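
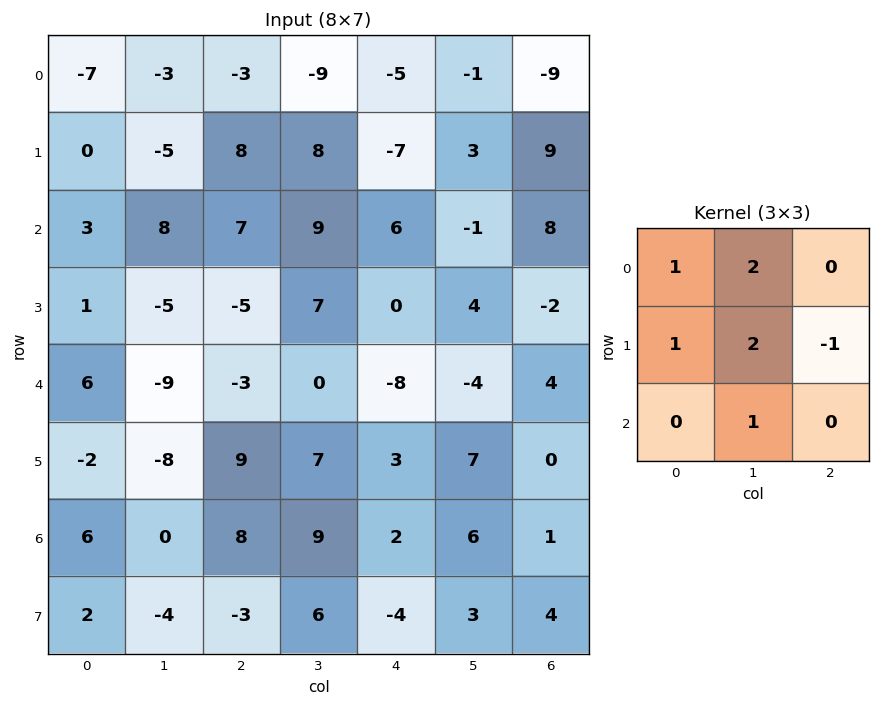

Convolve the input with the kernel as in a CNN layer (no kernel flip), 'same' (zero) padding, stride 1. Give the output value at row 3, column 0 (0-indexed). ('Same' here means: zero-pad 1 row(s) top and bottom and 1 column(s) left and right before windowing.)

19

The receptive field on the zero-padded input at this output position is [0 3 8 / 0 1 -5 / 0 6 -9]. Elementwise product with the kernel and sum: 0·1 + 3·2 + 0·1 + 1·2 + -5·-1 + 6·1.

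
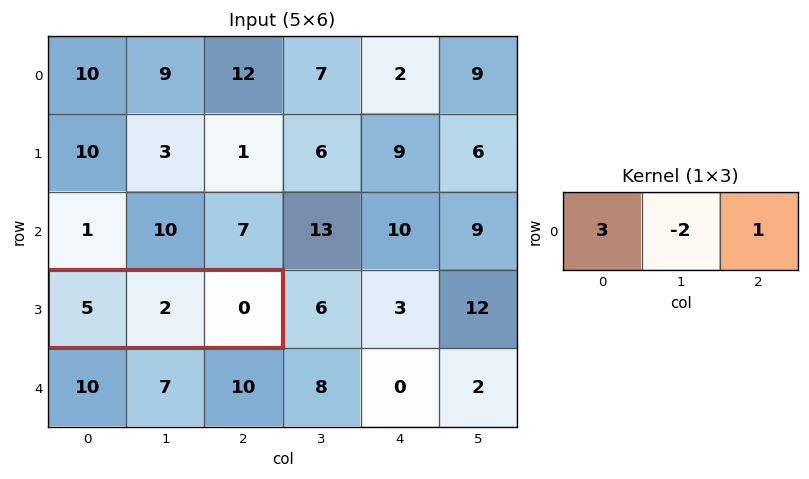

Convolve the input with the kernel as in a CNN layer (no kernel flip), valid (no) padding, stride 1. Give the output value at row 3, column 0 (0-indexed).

11

The receptive field on the input at this output position is [5 2 0]. Elementwise product with the kernel and sum: 5·3 + 2·-2 + 0·1.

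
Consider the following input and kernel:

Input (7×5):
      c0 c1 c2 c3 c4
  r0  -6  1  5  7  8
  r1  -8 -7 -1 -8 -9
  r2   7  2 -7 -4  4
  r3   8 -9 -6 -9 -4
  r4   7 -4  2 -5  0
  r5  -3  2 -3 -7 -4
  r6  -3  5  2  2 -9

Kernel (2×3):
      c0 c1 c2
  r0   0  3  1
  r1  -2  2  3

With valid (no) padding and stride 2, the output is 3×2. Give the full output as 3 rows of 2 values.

Output[0,0]: The receptive field on the input at this output position is [-6 1 5 / -8 -7 -1]. Elementwise product with the kernel and sum: 1·3 + 5·1 + -8·-2 + -7·2 + -1·3.

7 -12
-53 -26
-9 -35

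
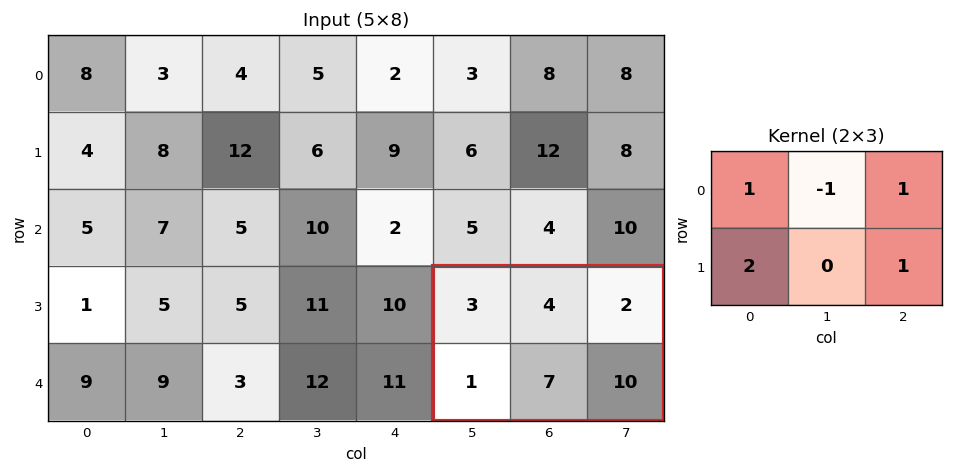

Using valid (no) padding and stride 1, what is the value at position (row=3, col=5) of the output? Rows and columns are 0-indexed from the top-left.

The receptive field on the input at this output position is [3 4 2 / 1 7 10]. Elementwise product with the kernel and sum: 3·1 + 4·-1 + 2·1 + 1·2 + 10·1.

13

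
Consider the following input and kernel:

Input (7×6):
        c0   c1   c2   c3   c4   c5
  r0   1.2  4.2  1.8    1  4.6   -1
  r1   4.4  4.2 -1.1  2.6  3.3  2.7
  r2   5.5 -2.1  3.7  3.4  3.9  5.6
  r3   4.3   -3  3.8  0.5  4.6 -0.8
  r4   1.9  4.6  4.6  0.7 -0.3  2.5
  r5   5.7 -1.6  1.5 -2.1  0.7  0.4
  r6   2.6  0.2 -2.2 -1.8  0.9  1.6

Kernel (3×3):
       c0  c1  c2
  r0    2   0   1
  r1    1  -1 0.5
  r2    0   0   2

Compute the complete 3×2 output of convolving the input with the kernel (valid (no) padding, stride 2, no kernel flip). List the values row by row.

Output[0,0]: The receptive field on the input at this output position is [1.2 4.2 1.8 / 4.4 4.2 -1.1 / 5.5 -2.1 3.7]. Elementwise product with the kernel and sum: 1.2·2 + 1.8·1 + 4.4·1 + 4.2·-1 + -1.1·0.5 + 3.7·2.
Output[0,1]: The receptive field on the input at this output position is [1.8 1 4.6 / -1.1 2.6 3.3 / 3.7 3.4 3.9]. Elementwise product with the kernel and sum: 1.8·2 + 4.6·1 + -1.1·1 + 2.6·-1 + 3.3·0.5 + 3.9·2.

11.25 13.95
33.1 16.3
12.05 14.65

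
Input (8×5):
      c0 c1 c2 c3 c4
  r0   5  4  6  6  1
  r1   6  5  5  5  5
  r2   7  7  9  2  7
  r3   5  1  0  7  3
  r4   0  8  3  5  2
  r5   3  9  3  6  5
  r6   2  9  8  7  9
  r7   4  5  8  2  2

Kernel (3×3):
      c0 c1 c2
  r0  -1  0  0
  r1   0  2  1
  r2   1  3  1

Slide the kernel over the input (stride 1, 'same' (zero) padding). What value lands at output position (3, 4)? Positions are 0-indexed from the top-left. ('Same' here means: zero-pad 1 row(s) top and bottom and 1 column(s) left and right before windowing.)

15

The receptive field on the zero-padded input at this output position is [2 7 0 / 7 3 0 / 5 2 0]. Elementwise product with the kernel and sum: 2·-1 + 3·2 + 0·1 + 5·1 + 2·3 + 0·1.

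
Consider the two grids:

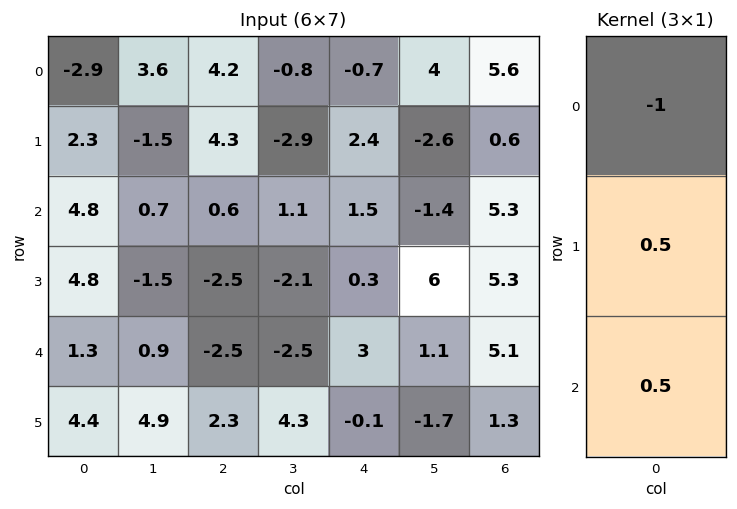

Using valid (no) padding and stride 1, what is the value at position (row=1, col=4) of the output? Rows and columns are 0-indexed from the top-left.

The receptive field on the input at this output position is [2.4 / 1.5 / 0.3]. Elementwise product with the kernel and sum: 2.4·-1 + 1.5·0.5 + 0.3·0.5.

-1.5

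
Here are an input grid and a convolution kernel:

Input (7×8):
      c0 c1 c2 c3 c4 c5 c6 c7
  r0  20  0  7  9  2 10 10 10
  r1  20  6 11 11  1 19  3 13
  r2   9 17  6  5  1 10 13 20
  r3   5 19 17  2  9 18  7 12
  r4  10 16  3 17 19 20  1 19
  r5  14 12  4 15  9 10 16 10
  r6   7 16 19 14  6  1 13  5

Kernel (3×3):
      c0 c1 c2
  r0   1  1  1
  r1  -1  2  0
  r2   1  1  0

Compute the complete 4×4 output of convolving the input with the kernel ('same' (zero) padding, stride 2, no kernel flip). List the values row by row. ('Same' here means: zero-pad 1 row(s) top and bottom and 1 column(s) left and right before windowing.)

Output[0,0]: The receptive field on the zero-padded input at this output position is [0 0 0 / 0 20 0 / 0 20 6]. Elementwise product with the kernel and sum: 0·1 + 0·1 + 0·1 + 0·-1 + 20·2 + 0·1 + 20·1.
Output[0,1]: The receptive field on the zero-padded input at this output position is [0 0 0 / 0 7 9 / 6 11 11]. Elementwise product with the kernel and sum: 0·1 + 0·1 + 0·1 + 0·-1 + 7·2 + 6·1 + 11·1.

60 31 7 32
49 59 39 76
58 44 74 45
40 53 32 61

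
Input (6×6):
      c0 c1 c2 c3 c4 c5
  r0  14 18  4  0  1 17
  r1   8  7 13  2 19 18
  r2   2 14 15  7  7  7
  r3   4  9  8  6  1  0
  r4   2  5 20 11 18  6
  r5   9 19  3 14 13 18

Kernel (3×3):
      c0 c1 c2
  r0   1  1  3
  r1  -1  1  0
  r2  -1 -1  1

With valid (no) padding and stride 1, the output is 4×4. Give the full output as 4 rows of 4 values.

Output[0,0]: The receptive field on the input at this output position is [14 18 4 / 8 7 13 / 2 14 15]. Elementwise product with the kernel and sum: 14·1 + 18·1 + 4·3 + 8·-1 + 7·1 + 2·-1 + 14·-1 + 15·1.
Output[0,1]: The receptive field on the input at this output position is [18 4 0 / 7 13 2 / 14 15 7]. Elementwise product with the kernel and sum: 18·1 + 4·1 + 0·3 + 7·-1 + 13·1 + 14·-1 + 15·-1 + 7·1.

42 6 -19 62
61 16 51 68
79 35 28 7
15 42 4 5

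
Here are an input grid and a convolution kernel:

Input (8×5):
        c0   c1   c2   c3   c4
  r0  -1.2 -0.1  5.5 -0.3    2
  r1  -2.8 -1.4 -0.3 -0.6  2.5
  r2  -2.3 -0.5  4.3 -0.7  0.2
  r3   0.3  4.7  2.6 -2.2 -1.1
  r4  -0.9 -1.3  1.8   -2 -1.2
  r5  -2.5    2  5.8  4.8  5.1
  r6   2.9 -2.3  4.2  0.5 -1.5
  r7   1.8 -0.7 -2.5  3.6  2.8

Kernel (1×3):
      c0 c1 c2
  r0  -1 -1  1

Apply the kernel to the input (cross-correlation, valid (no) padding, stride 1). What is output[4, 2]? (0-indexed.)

-1

The receptive field on the input at this output position is [1.8 -2 -1.2]. Elementwise product with the kernel and sum: 1.8·-1 + -2·-1 + -1.2·1.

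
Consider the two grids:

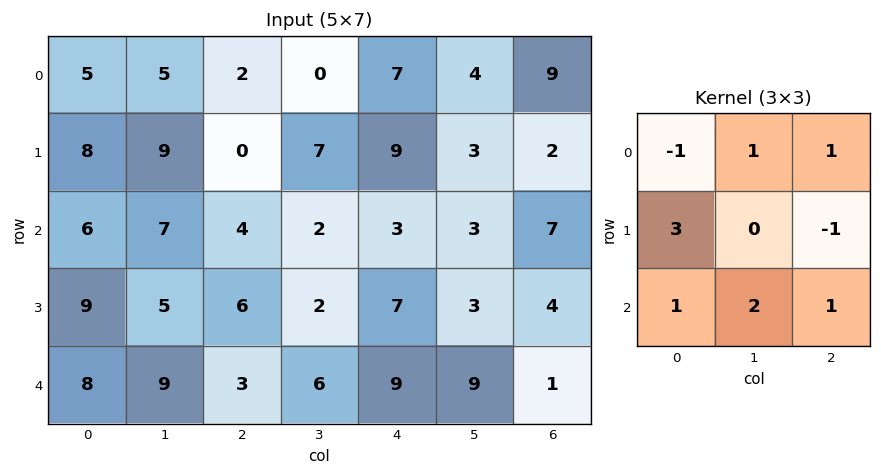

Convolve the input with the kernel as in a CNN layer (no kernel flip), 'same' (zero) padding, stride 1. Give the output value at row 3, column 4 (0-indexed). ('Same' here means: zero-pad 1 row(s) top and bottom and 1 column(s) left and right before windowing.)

40

The receptive field on the zero-padded input at this output position is [2 3 3 / 2 7 3 / 6 9 9]. Elementwise product with the kernel and sum: 2·-1 + 3·1 + 3·1 + 2·3 + 3·-1 + 6·1 + 9·2 + 9·1.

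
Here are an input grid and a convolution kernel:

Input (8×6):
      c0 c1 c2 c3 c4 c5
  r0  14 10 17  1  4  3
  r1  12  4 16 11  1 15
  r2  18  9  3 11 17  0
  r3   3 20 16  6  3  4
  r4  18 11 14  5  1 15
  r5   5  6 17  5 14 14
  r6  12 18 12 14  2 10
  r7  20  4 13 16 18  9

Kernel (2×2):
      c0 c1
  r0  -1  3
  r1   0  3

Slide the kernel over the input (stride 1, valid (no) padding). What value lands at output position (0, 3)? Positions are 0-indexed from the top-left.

The receptive field on the input at this output position is [1 4 / 11 1]. Elementwise product with the kernel and sum: 1·-1 + 4·3 + 1·3.

14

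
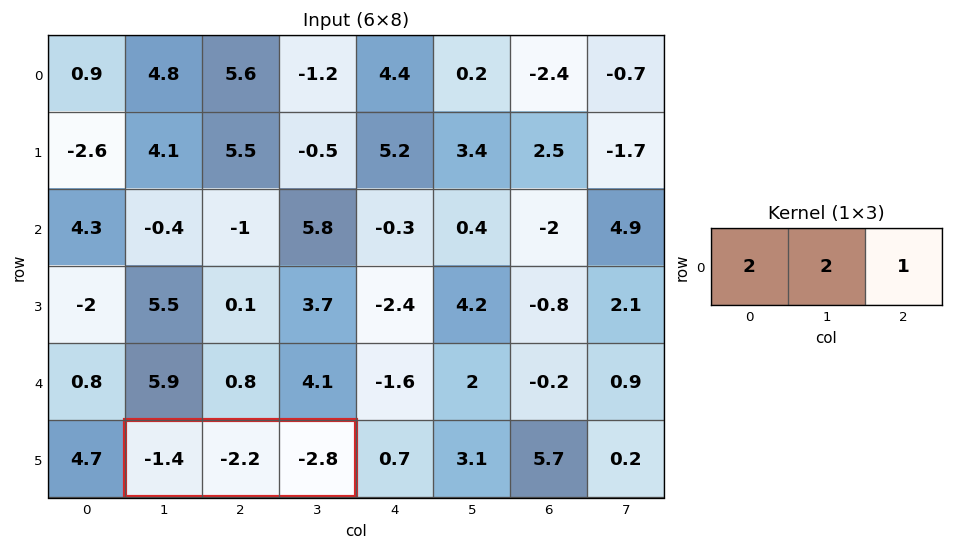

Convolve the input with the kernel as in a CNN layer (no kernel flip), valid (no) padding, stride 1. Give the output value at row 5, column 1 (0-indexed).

-10

The receptive field on the input at this output position is [-1.4 -2.2 -2.8]. Elementwise product with the kernel and sum: -1.4·2 + -2.2·2 + -2.8·1.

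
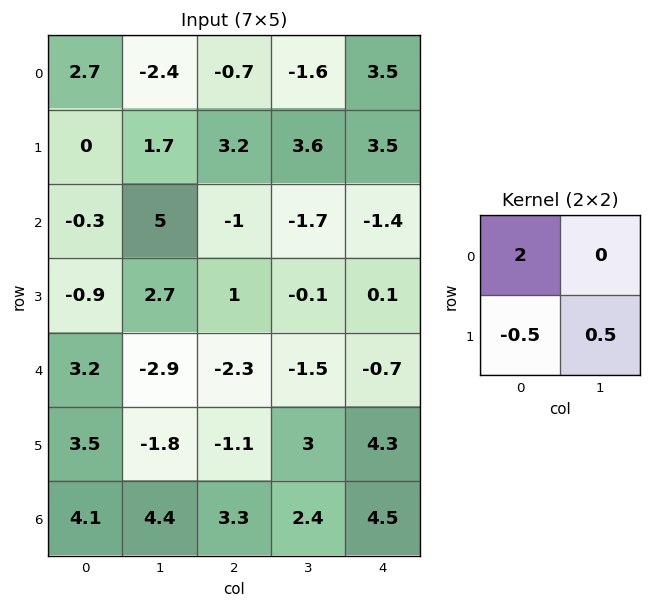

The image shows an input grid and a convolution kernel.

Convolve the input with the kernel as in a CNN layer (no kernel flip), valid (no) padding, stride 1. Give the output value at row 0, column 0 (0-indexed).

The receptive field on the input at this output position is [2.7 -2.4 / 0 1.7]. Elementwise product with the kernel and sum: 2.7·2 + 0·-0.5 + 1.7·0.5.

6.25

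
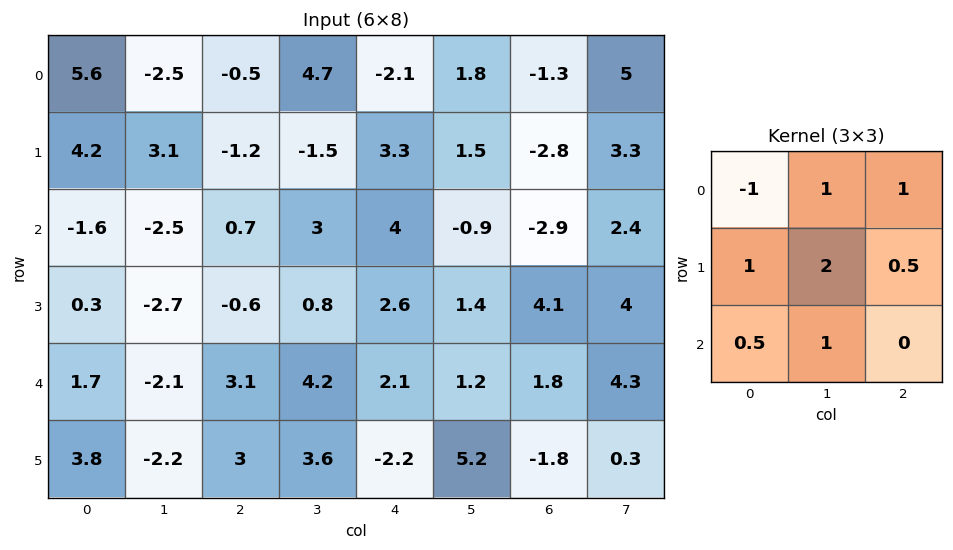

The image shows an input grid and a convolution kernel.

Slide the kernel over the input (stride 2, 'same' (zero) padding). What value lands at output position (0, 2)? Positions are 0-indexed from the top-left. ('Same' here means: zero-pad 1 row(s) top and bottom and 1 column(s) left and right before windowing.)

The receptive field on the zero-padded input at this output position is [0 0 0 / 4.7 -2.1 1.8 / -1.5 3.3 1.5]. Elementwise product with the kernel and sum: 0·-1 + 0·1 + 0·1 + 4.7·1 + -2.1·2 + 1.8·0.5 + -1.5·0.5 + 3.3·1.

3.95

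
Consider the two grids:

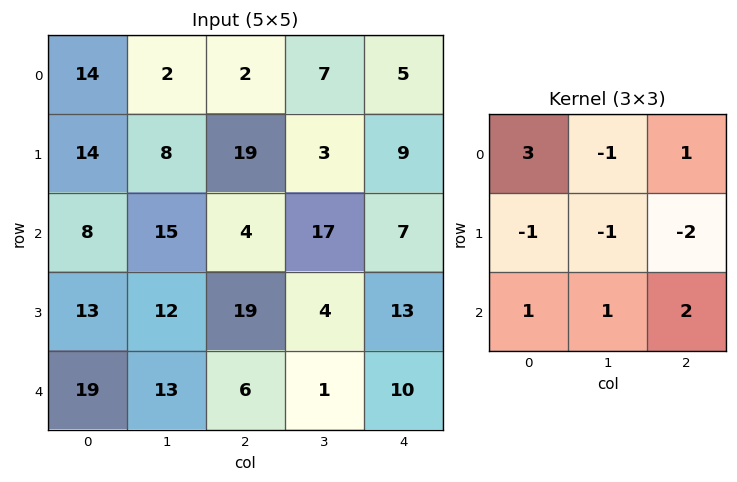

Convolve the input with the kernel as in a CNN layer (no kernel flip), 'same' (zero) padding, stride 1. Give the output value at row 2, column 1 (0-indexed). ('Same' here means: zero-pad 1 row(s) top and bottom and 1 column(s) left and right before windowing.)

The receptive field on the zero-padded input at this output position is [14 8 19 / 8 15 4 / 13 12 19]. Elementwise product with the kernel and sum: 14·3 + 8·-1 + 19·1 + 8·-1 + 15·-1 + 4·-2 + 13·1 + 12·1 + 19·2.

85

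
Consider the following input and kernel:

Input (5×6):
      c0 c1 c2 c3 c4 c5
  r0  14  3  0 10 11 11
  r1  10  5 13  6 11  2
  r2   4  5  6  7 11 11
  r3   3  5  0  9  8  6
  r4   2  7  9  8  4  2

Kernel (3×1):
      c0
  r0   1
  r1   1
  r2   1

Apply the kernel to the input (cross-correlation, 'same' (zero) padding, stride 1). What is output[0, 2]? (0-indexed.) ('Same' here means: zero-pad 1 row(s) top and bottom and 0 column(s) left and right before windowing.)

The receptive field on the zero-padded input at this output position is [0 / 0 / 13]. Elementwise product with the kernel and sum: 0·1 + 0·1 + 13·1.

13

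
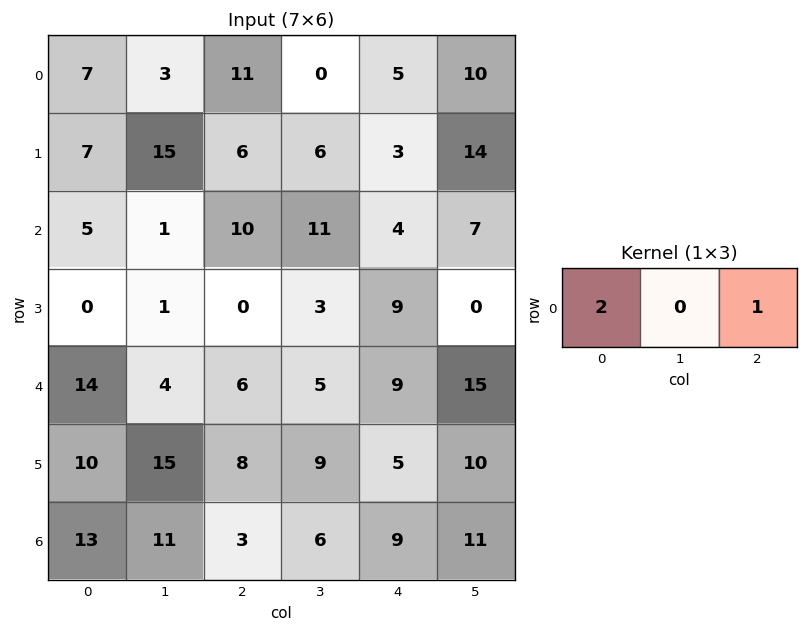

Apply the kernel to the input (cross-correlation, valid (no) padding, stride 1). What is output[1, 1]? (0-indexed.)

The receptive field on the input at this output position is [15 6 6]. Elementwise product with the kernel and sum: 15·2 + 6·1.

36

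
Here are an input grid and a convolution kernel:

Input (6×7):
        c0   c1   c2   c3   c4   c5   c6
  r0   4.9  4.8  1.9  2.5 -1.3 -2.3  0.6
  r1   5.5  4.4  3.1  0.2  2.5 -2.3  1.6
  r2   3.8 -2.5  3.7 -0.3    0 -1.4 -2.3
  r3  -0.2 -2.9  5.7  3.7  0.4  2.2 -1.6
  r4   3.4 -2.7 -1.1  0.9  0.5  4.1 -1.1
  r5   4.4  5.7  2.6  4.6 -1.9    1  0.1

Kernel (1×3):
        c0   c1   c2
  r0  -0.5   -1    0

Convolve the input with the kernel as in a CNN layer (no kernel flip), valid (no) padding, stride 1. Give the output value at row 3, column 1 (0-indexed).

The receptive field on the input at this output position is [-2.9 5.7 3.7]. Elementwise product with the kernel and sum: -2.9·-0.5 + 5.7·-1.

-4.25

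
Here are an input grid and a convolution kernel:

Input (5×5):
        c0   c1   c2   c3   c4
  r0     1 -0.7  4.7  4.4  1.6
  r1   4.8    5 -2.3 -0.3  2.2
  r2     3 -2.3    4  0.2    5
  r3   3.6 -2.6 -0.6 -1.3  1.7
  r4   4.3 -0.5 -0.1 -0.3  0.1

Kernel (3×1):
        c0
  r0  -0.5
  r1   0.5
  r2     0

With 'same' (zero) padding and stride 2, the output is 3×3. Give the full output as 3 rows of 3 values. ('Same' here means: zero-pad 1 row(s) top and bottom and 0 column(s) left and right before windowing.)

0.5 2.35 0.8
-0.9 3.15 1.4
0.35 0.25 -0.8

Output[0,0]: The receptive field on the zero-padded input at this output position is [0 / 1 / 4.8]. Elementwise product with the kernel and sum: 0·-0.5 + 1·0.5.
Output[0,1]: The receptive field on the zero-padded input at this output position is [0 / 4.7 / -2.3]. Elementwise product with the kernel and sum: 0·-0.5 + 4.7·0.5.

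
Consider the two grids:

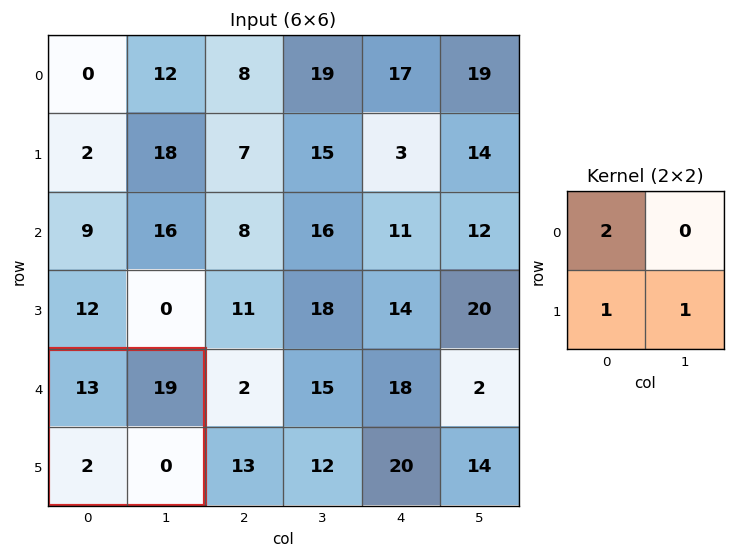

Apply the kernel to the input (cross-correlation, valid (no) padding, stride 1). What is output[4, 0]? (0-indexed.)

The receptive field on the input at this output position is [13 19 / 2 0]. Elementwise product with the kernel and sum: 13·2 + 2·1 + 0·1.

28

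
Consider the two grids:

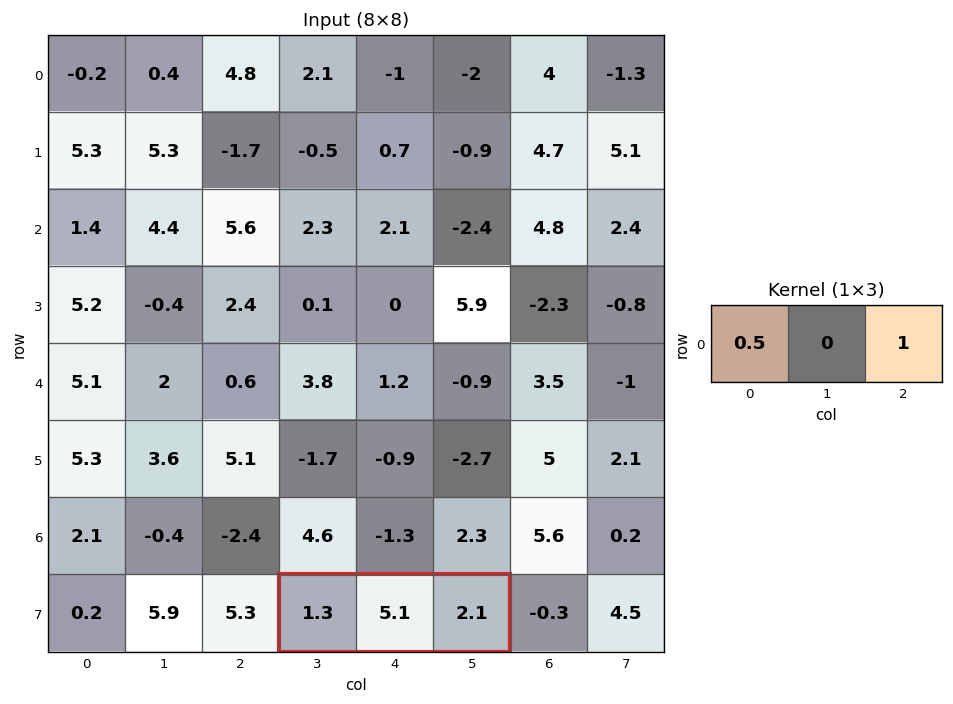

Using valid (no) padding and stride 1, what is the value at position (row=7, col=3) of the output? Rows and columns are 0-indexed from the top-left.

2.75

The receptive field on the input at this output position is [1.3 5.1 2.1]. Elementwise product with the kernel and sum: 1.3·0.5 + 2.1·1.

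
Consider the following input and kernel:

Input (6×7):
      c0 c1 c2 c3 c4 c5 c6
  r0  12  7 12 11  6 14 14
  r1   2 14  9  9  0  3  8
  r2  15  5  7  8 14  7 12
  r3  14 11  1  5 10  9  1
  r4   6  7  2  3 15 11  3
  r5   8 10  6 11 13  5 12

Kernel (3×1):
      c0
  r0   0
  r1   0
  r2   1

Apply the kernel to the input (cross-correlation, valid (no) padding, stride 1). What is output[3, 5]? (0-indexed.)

The receptive field on the input at this output position is [9 / 11 / 5]. Elementwise product with the kernel and sum: 5·1.

5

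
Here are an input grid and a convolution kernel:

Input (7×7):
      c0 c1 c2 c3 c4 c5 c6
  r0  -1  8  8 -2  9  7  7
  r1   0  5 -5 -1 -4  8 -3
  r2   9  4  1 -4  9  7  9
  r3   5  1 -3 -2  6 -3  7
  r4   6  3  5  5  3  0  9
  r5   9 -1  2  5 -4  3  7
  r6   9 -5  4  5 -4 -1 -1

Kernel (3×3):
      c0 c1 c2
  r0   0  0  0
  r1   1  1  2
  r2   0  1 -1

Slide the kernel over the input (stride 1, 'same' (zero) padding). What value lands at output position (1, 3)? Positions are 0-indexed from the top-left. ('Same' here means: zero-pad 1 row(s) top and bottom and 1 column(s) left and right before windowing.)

-27

The receptive field on the zero-padded input at this output position is [8 -2 9 / -5 -1 -4 / 1 -4 9]. Elementwise product with the kernel and sum: -5·1 + -1·1 + -4·2 + -4·1 + 9·-1.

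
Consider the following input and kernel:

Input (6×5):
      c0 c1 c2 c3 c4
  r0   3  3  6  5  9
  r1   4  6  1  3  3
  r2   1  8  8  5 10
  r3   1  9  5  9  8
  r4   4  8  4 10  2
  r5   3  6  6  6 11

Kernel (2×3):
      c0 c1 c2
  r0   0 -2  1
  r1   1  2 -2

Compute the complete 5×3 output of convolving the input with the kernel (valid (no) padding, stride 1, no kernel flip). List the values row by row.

Output[0,0]: The receptive field on the input at this output position is [3 3 6 / 4 6 1]. Elementwise product with the kernel and sum: 3·-2 + 6·1 + 4·1 + 6·2 + 1·-2.

14 -5 0
-10 15 -5
1 -10 7
-1 -5 10
-9 8 -22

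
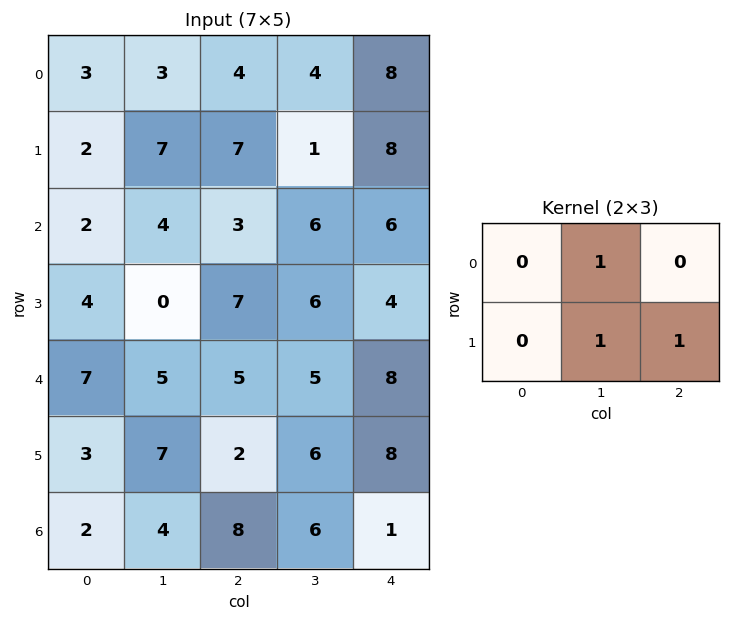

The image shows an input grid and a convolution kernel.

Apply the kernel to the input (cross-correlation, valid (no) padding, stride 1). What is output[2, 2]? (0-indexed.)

16

The receptive field on the input at this output position is [3 6 6 / 7 6 4]. Elementwise product with the kernel and sum: 6·1 + 6·1 + 4·1.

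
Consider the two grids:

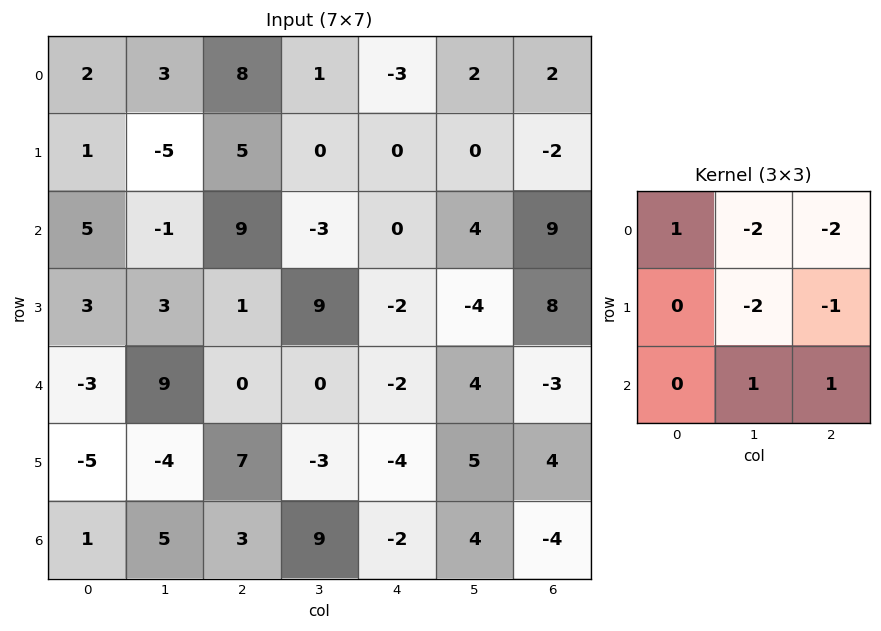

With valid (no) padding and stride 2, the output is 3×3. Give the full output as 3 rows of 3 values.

Output[0,0]: The receptive field on the input at this output position is [2 3 8 / 1 -5 5 / 5 -1 9]. Elementwise product with the kernel and sum: 2·1 + 3·-2 + 8·-2 + -5·-2 + 5·-1 + -1·1 + 9·1.
Output[0,1]: The receptive field on the input at this output position is [8 1 -3 / 5 0 0 / 9 -3 0]. Elementwise product with the kernel and sum: 8·1 + 1·-2 + -3·-2 + 0·-2 + 0·-1 + -3·1 + 0·1.

-7 9 4
-9 -3 -25
-12 21 -18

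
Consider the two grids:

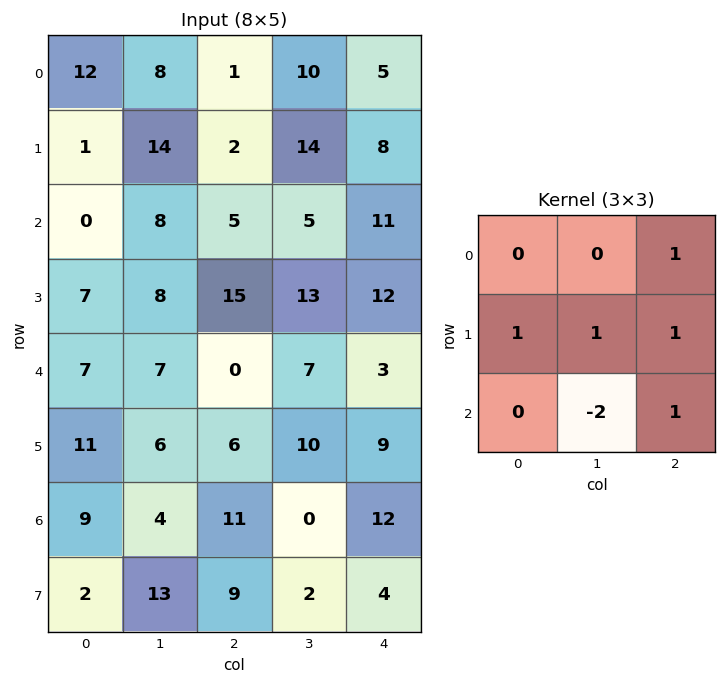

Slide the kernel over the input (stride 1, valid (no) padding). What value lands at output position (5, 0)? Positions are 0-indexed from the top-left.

The receptive field on the input at this output position is [11 6 6 / 9 4 11 / 2 13 9]. Elementwise product with the kernel and sum: 6·1 + 9·1 + 4·1 + 11·1 + 13·-2 + 9·1.

13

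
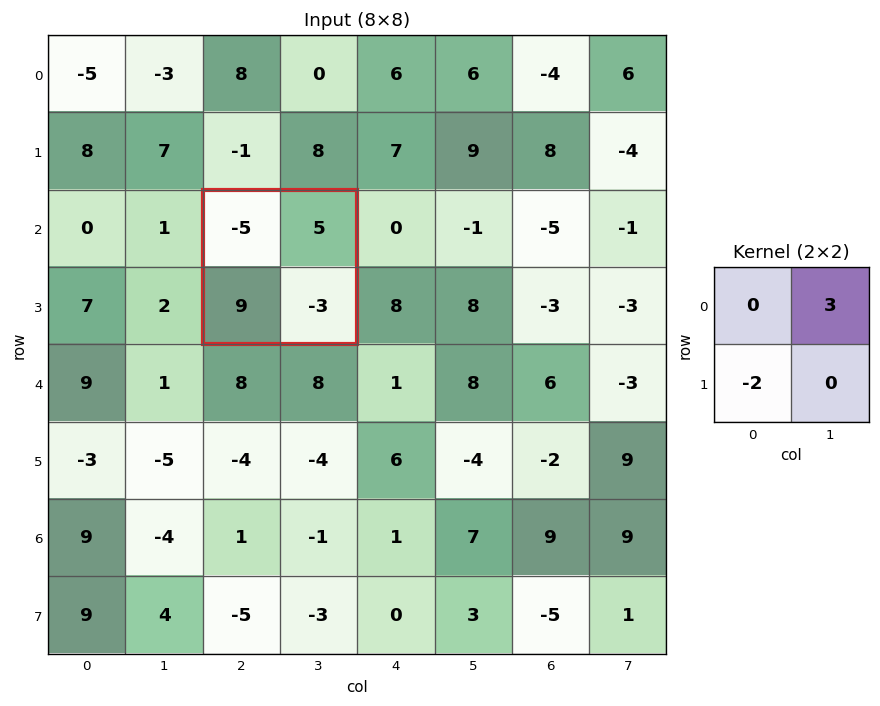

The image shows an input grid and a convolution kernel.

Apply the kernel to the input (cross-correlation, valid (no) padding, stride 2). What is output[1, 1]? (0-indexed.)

-3

The receptive field on the input at this output position is [-5 5 / 9 -3]. Elementwise product with the kernel and sum: 5·3 + 9·-2.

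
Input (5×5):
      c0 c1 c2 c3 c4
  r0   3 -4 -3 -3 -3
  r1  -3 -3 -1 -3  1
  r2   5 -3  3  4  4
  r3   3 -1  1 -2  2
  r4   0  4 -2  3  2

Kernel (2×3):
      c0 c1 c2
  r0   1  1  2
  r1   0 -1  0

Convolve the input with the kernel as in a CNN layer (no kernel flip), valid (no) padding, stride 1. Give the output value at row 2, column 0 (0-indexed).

The receptive field on the input at this output position is [5 -3 3 / 3 -1 1]. Elementwise product with the kernel and sum: 5·1 + -3·1 + 3·2 + -1·-1.

9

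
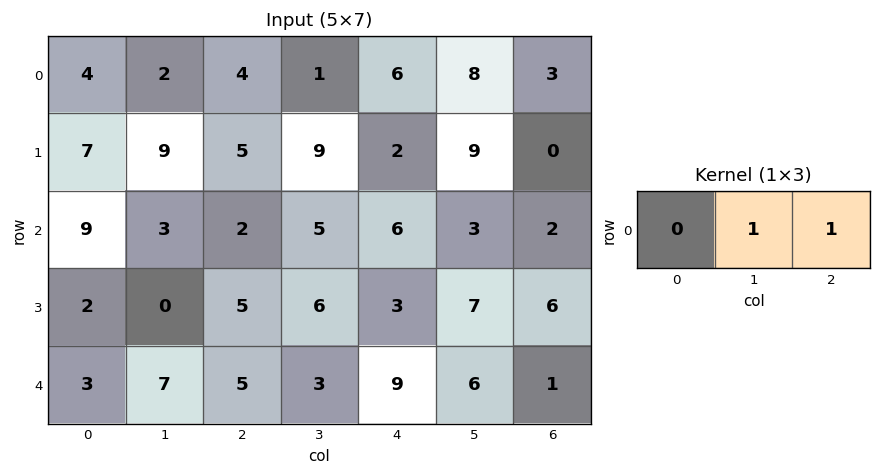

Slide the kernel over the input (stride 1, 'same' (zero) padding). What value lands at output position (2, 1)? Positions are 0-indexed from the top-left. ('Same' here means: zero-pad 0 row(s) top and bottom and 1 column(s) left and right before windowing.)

The receptive field on the zero-padded input at this output position is [9 3 2]. Elementwise product with the kernel and sum: 3·1 + 2·1.

5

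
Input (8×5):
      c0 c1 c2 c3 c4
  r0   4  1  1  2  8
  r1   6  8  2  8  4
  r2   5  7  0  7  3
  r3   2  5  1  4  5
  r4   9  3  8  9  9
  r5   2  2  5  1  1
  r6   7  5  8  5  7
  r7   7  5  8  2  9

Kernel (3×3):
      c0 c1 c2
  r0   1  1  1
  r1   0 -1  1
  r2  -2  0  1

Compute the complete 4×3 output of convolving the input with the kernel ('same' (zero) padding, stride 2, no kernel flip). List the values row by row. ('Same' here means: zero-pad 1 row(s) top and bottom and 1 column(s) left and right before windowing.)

Output[0,0]: The receptive field on the zero-padded input at this output position is [0 0 0 / 0 4 1 / 0 6 8]. Elementwise product with the kernel and sum: 0·1 + 0·1 + 0·1 + 4·-1 + 1·1 + 0·-2 + 8·1.

5 -7 -24
21 19 1
3 8 -2
7 -3 -9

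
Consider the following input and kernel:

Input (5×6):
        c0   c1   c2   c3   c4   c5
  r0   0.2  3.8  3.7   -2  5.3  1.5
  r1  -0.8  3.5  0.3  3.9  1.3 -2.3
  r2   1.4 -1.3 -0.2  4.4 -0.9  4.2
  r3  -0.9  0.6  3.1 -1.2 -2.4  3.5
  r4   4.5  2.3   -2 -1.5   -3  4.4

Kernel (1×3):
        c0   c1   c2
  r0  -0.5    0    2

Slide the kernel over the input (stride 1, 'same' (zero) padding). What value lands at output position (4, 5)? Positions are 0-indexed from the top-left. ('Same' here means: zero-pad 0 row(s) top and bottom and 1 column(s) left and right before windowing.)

1.5

The receptive field on the zero-padded input at this output position is [-3 4.4 0]. Elementwise product with the kernel and sum: -3·-0.5 + 0·2.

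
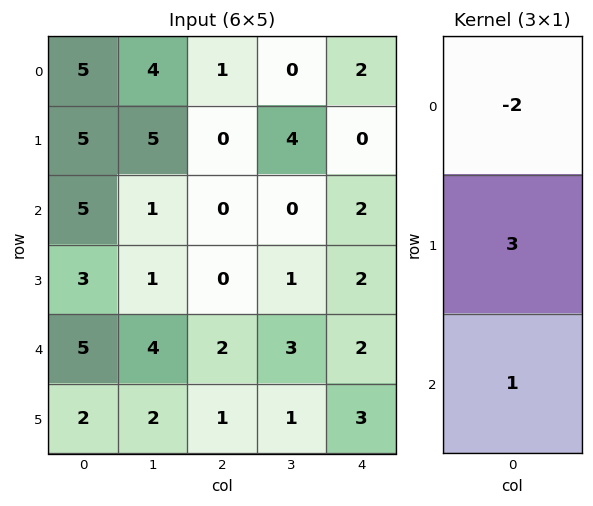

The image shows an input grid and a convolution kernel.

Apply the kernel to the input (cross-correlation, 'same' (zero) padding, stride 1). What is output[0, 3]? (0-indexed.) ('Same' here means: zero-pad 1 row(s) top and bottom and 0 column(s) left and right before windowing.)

4

The receptive field on the zero-padded input at this output position is [0 / 0 / 4]. Elementwise product with the kernel and sum: 0·-2 + 0·3 + 4·1.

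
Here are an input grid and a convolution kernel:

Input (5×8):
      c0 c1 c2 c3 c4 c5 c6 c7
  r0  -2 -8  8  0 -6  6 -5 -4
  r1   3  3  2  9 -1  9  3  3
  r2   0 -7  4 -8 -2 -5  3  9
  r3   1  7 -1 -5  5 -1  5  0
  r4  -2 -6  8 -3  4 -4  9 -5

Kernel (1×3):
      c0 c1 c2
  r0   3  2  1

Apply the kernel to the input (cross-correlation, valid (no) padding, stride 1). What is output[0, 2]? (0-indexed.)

18

The receptive field on the input at this output position is [8 0 -6]. Elementwise product with the kernel and sum: 8·3 + 0·2 + -6·1.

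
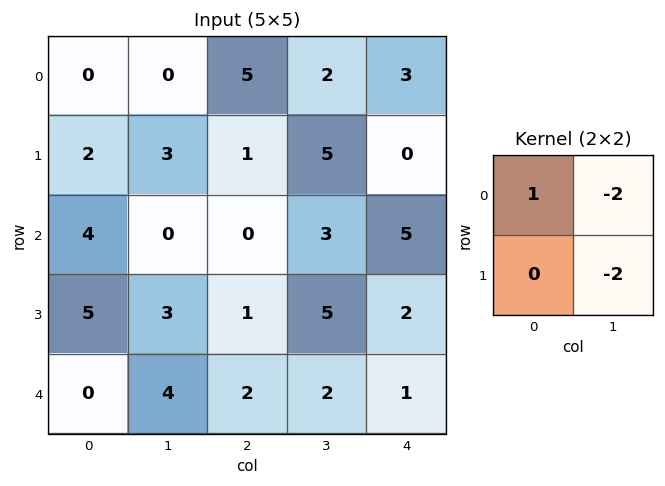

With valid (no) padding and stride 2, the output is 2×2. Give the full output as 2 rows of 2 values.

-6 -9
-2 -16

Output[0,0]: The receptive field on the input at this output position is [0 0 / 2 3]. Elementwise product with the kernel and sum: 0·1 + 0·-2 + 3·-2.
Output[0,1]: The receptive field on the input at this output position is [5 2 / 1 5]. Elementwise product with the kernel and sum: 5·1 + 2·-2 + 5·-2.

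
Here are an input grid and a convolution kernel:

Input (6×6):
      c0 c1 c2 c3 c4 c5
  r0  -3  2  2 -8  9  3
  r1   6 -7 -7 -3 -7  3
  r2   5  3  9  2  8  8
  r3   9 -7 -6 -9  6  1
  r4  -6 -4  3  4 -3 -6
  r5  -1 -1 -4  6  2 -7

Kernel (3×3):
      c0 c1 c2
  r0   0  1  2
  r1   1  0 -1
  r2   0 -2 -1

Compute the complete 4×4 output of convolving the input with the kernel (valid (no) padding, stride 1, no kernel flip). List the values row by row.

4 -38 -2 -15
-5 9 -4 -20
41 5 1 26
-22 -30 -5 21

Output[0,0]: The receptive field on the input at this output position is [-3 2 2 / 6 -7 -7 / 5 3 9]. Elementwise product with the kernel and sum: 2·1 + 2·2 + 6·1 + -7·-1 + 3·-2 + 9·-1.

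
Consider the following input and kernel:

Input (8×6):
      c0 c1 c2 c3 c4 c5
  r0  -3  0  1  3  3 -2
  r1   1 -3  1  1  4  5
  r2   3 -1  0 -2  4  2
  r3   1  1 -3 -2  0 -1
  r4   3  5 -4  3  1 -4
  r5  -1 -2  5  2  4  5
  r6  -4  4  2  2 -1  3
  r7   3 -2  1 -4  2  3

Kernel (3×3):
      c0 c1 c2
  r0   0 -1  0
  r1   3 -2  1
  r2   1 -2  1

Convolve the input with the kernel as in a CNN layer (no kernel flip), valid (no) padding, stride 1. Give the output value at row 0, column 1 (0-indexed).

-14

The receptive field on the input at this output position is [0 1 3 / -3 1 1 / -1 0 -2]. Elementwise product with the kernel and sum: 1·-1 + -3·3 + 1·-2 + 1·1 + -1·1 + 0·-2 + -2·1.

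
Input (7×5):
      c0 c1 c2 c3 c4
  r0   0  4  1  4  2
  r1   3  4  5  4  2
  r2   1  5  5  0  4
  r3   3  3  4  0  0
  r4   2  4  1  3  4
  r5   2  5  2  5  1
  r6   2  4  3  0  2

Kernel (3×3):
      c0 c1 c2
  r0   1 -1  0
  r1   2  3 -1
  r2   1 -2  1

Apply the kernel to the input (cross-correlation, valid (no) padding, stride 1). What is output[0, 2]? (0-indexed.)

26

The receptive field on the input at this output position is [1 4 2 / 5 4 2 / 5 0 4]. Elementwise product with the kernel and sum: 1·1 + 4·-1 + 5·2 + 4·3 + 2·-1 + 5·1 + 0·-2 + 4·1.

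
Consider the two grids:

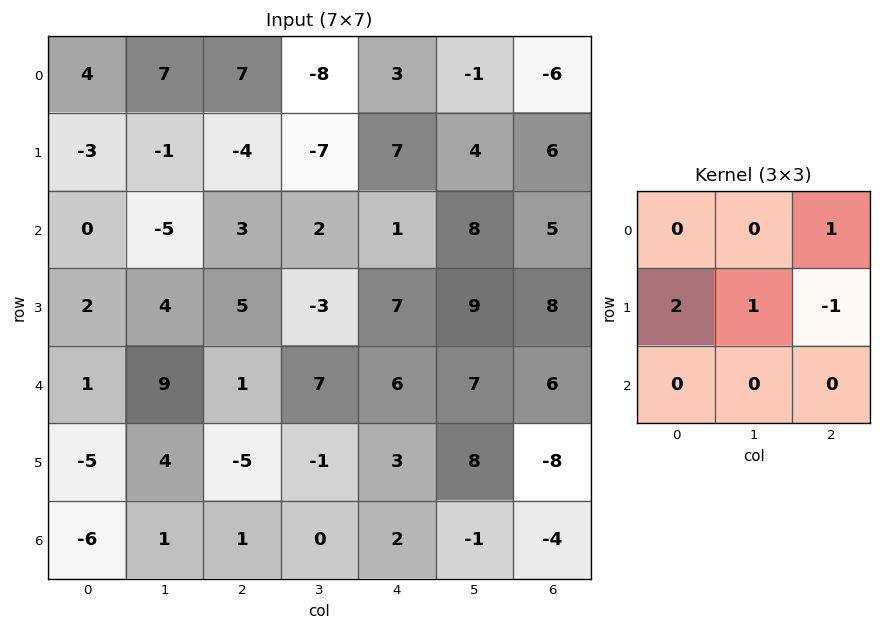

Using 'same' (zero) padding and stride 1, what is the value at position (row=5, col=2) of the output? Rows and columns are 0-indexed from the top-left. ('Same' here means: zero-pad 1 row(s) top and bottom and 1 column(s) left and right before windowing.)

11

The receptive field on the zero-padded input at this output position is [9 1 7 / 4 -5 -1 / 1 1 0]. Elementwise product with the kernel and sum: 7·1 + 4·2 + -5·1 + -1·-1.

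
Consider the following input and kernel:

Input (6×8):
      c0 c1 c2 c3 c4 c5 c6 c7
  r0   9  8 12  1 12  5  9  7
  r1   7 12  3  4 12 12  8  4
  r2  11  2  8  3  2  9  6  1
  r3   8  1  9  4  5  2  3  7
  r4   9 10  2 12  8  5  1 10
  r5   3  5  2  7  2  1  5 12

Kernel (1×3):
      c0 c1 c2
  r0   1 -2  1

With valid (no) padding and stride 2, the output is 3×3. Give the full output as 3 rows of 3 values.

5 22 11
15 4 -10
-9 -14 -1

Output[0,0]: The receptive field on the input at this output position is [9 8 12]. Elementwise product with the kernel and sum: 9·1 + 8·-2 + 12·1.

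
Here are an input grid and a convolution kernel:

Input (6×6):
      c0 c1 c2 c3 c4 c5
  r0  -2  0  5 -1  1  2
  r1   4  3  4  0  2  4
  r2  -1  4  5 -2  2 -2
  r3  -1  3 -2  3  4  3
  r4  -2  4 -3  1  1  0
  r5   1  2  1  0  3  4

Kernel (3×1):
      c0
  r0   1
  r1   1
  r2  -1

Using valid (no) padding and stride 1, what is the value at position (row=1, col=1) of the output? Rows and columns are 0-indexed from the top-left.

4

The receptive field on the input at this output position is [3 / 4 / 3]. Elementwise product with the kernel and sum: 3·1 + 4·1 + 3·-1.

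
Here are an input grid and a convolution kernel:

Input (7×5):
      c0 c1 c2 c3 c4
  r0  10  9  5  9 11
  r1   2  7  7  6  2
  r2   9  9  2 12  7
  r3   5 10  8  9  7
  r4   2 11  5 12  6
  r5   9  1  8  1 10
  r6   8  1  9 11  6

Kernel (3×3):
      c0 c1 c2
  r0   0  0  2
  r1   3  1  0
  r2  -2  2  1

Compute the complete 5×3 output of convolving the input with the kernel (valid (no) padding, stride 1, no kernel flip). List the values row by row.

25 44 76
68 46 31
52 62 67
25 71 37
33 62 47

Output[0,0]: The receptive field on the input at this output position is [10 9 5 / 2 7 7 / 9 9 2]. Elementwise product with the kernel and sum: 5·2 + 2·3 + 7·1 + 9·-2 + 9·2 + 2·1.
Output[0,1]: The receptive field on the input at this output position is [9 5 9 / 7 7 6 / 9 2 12]. Elementwise product with the kernel and sum: 9·2 + 7·3 + 7·1 + 9·-2 + 2·2 + 12·1.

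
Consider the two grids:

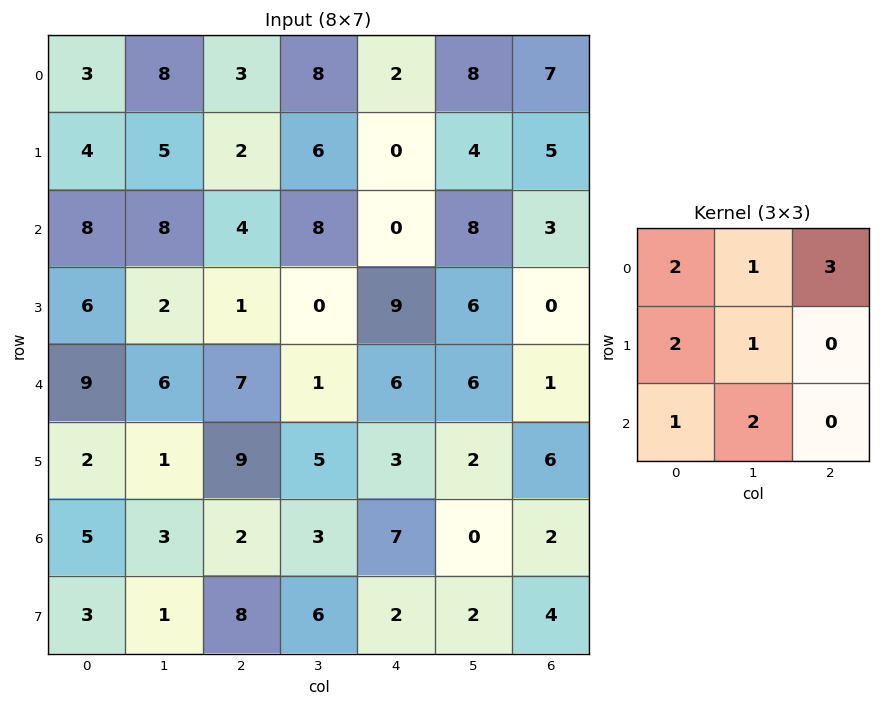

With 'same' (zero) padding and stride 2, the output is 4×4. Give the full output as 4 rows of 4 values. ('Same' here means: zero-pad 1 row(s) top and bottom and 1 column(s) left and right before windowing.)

11 28 24 37
39 54 58 38
25 43 46 39
16 51 42 22

Output[0,0]: The receptive field on the zero-padded input at this output position is [0 0 0 / 0 3 8 / 0 4 5]. Elementwise product with the kernel and sum: 0·2 + 0·1 + 0·3 + 0·2 + 3·1 + 0·1 + 4·2.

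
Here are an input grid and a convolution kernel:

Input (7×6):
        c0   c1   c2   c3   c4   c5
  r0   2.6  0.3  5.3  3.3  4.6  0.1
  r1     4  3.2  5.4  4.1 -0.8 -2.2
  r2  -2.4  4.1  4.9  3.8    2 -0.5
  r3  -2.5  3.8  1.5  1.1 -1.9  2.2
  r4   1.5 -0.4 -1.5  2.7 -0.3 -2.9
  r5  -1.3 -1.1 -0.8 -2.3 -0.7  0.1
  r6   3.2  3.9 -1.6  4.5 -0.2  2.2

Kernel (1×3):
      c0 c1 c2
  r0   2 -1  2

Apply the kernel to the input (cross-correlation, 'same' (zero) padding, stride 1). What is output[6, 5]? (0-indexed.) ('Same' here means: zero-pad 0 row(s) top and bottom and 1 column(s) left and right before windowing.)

-2.6

The receptive field on the zero-padded input at this output position is [-0.2 2.2 0]. Elementwise product with the kernel and sum: -0.2·2 + 2.2·-1 + 0·2.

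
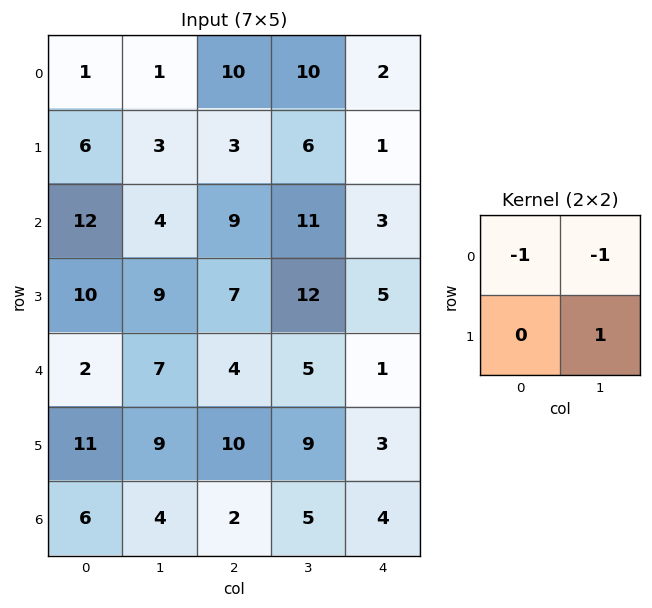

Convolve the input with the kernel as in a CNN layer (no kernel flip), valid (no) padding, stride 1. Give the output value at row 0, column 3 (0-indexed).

The receptive field on the input at this output position is [10 2 / 6 1]. Elementwise product with the kernel and sum: 10·-1 + 2·-1 + 1·1.

-11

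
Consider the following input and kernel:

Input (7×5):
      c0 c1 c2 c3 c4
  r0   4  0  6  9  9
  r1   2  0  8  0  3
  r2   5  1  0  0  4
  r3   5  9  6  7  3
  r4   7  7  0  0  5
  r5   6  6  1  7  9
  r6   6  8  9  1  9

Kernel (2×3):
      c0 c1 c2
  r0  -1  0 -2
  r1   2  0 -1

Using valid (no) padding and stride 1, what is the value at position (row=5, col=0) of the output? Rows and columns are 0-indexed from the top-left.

-5

The receptive field on the input at this output position is [6 6 1 / 6 8 9]. Elementwise product with the kernel and sum: 6·-1 + 1·-2 + 6·2 + 9·-1.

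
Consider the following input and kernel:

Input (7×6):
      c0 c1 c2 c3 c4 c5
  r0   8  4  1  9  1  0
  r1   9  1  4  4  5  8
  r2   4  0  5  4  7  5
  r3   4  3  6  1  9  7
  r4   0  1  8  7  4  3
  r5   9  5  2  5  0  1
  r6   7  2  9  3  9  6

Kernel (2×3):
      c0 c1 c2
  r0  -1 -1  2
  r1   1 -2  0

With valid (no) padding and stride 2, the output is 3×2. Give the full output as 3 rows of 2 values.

-3 -12
4 9
14 -15

Output[0,0]: The receptive field on the input at this output position is [8 4 1 / 9 1 4]. Elementwise product with the kernel and sum: 8·-1 + 4·-1 + 1·2 + 9·1 + 1·-2.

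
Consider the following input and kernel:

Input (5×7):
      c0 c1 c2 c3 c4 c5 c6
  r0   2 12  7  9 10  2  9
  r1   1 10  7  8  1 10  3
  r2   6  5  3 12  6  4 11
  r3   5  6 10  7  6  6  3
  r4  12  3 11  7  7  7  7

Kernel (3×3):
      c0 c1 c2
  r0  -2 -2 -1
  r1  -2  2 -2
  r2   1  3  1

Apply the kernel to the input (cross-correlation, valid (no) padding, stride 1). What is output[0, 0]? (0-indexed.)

The receptive field on the input at this output position is [2 12 7 / 1 10 7 / 6 5 3]. Elementwise product with the kernel and sum: 2·-2 + 12·-2 + 7·-1 + 1·-2 + 10·2 + 7·-2 + 6·1 + 5·3 + 3·1.

-7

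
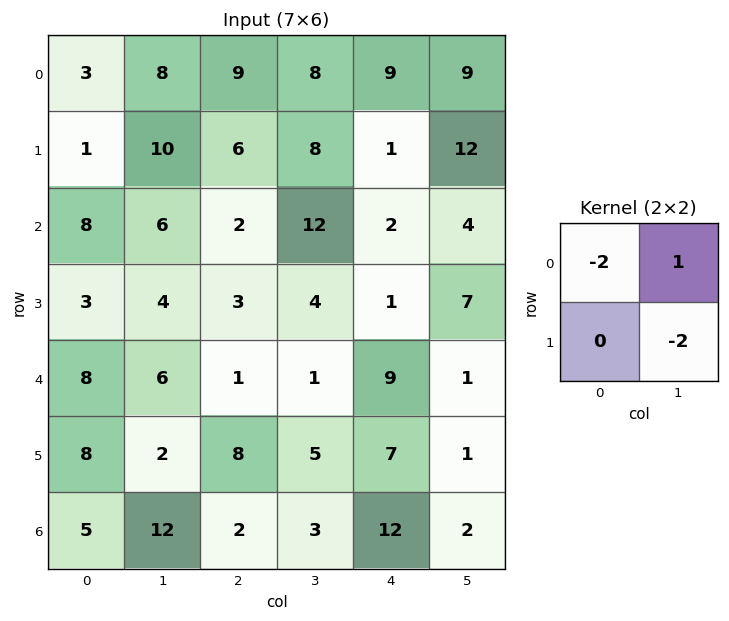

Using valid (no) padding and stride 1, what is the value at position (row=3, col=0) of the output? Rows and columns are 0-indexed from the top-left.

-14

The receptive field on the input at this output position is [3 4 / 8 6]. Elementwise product with the kernel and sum: 3·-2 + 4·1 + 6·-2.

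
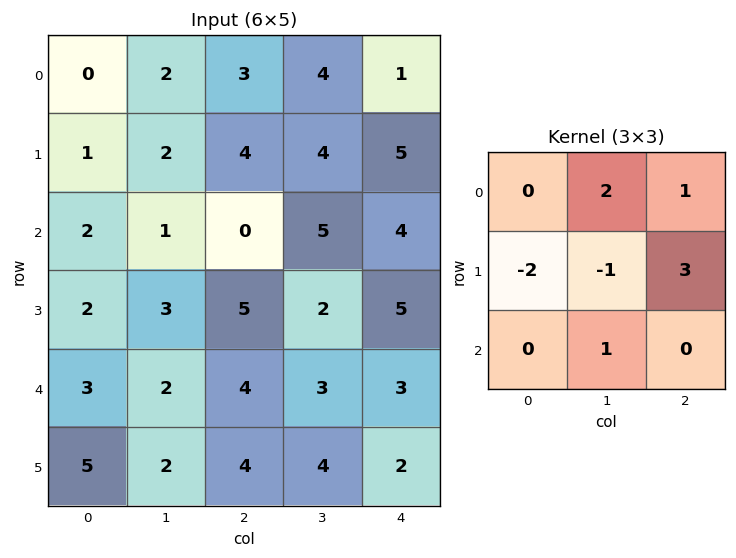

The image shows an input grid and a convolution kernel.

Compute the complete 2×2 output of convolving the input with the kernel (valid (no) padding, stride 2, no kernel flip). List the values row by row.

Output[0,0]: The receptive field on the input at this output position is [0 2 3 / 1 2 4 / 2 1 0]. Elementwise product with the kernel and sum: 2·2 + 3·1 + 1·-2 + 2·-1 + 4·3 + 1·1.

16 17
12 20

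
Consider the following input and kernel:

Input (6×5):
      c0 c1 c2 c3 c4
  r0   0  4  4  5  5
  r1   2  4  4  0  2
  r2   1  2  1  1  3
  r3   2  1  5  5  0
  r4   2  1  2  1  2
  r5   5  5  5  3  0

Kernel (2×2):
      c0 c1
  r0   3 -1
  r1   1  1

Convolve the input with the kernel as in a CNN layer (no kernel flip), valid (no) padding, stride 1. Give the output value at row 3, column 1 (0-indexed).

1

The receptive field on the input at this output position is [1 5 / 1 2]. Elementwise product with the kernel and sum: 1·3 + 5·-1 + 1·1 + 2·1.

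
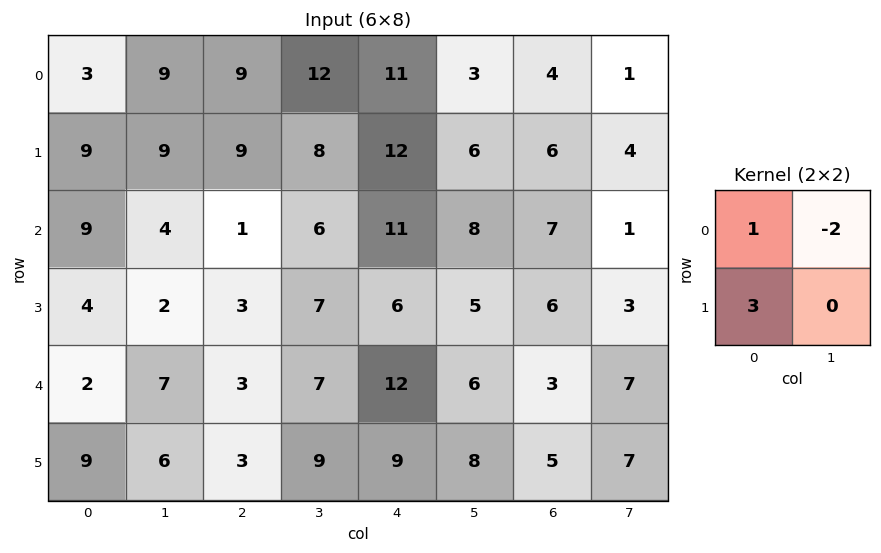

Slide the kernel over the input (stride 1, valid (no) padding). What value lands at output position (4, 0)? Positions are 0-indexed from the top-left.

15

The receptive field on the input at this output position is [2 7 / 9 6]. Elementwise product with the kernel and sum: 2·1 + 7·-2 + 9·3.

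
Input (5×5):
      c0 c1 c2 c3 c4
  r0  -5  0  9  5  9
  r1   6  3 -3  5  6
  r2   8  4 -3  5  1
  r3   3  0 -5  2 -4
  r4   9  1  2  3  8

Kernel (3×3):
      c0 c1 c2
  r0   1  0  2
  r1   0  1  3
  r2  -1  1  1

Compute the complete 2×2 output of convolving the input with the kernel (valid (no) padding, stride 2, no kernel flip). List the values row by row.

Output[0,0]: The receptive field on the input at this output position is [-5 0 9 / 6 3 -3 / 8 4 -3]. Elementwise product with the kernel and sum: -5·1 + 9·2 + 3·1 + -3·3 + 8·-1 + 4·1 + -3·1.
Output[0,1]: The receptive field on the input at this output position is [9 5 9 / -3 5 6 / -3 5 1]. Elementwise product with the kernel and sum: 9·1 + 9·2 + 5·1 + 6·3 + -3·-1 + 5·1 + 1·1.

0 59
-19 -2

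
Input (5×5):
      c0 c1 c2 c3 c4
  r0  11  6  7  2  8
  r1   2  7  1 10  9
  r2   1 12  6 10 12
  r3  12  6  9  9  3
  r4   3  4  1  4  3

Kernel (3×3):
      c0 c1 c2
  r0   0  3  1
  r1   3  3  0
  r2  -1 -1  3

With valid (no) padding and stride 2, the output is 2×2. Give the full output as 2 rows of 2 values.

Output[0,0]: The receptive field on the input at this output position is [11 6 7 / 2 7 1 / 1 12 6]. Elementwise product with the kernel and sum: 6·3 + 7·1 + 2·3 + 7·3 + 1·-1 + 12·-1 + 6·3.
Output[0,1]: The receptive field on the input at this output position is [7 2 8 / 1 10 9 / 6 10 12]. Elementwise product with the kernel and sum: 2·3 + 8·1 + 1·3 + 10·3 + 6·-1 + 10·-1 + 12·3.

57 67
92 100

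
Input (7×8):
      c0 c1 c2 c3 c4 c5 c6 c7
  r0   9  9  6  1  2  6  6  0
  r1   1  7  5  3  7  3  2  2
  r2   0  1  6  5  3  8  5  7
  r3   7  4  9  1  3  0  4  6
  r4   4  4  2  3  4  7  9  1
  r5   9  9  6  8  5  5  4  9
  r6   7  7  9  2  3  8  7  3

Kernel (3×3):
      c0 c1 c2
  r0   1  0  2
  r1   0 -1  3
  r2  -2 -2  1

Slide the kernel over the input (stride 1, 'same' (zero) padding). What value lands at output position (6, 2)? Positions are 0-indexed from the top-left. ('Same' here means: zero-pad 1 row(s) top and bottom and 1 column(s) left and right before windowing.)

22

The receptive field on the zero-padded input at this output position is [9 6 8 / 7 9 2 / 0 0 0]. Elementwise product with the kernel and sum: 9·1 + 8·2 + 9·-1 + 2·3 + 0·-2 + 0·-2 + 0·1.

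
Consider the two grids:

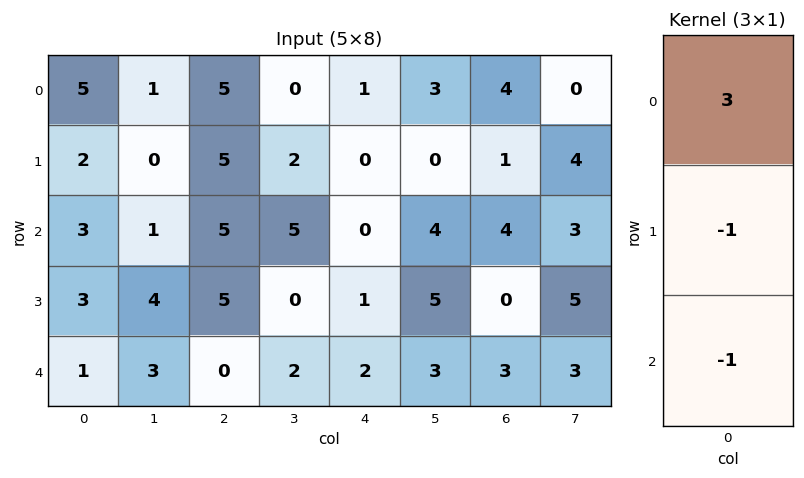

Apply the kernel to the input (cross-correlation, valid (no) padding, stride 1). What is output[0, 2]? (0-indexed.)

5

The receptive field on the input at this output position is [5 / 5 / 5]. Elementwise product with the kernel and sum: 5·3 + 5·-1 + 5·-1.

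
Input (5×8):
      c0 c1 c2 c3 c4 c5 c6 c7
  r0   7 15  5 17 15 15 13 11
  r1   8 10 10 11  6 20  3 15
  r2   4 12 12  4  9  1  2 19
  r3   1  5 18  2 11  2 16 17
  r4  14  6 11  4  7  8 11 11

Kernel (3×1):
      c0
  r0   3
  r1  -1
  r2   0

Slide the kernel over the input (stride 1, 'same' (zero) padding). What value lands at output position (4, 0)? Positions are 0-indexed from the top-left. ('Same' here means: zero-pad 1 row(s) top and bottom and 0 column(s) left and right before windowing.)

The receptive field on the zero-padded input at this output position is [1 / 14 / 0]. Elementwise product with the kernel and sum: 1·3 + 14·-1.

-11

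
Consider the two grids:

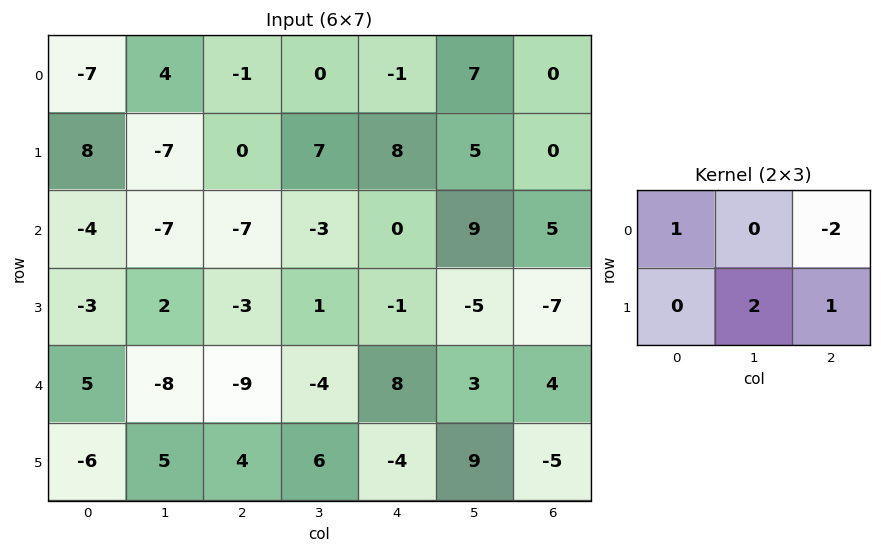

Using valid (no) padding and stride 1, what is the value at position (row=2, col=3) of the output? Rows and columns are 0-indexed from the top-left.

-28

The receptive field on the input at this output position is [-3 0 9 / 1 -1 -5]. Elementwise product with the kernel and sum: -3·1 + 9·-2 + -1·2 + -5·1.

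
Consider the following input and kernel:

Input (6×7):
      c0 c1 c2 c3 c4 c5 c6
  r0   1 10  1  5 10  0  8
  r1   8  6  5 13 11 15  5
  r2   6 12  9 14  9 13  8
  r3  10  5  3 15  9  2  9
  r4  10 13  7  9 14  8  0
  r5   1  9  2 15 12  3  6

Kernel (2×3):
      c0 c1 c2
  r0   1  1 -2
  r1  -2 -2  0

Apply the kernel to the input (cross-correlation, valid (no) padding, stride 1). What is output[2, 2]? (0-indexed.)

-31

The receptive field on the input at this output position is [9 14 9 / 3 15 9]. Elementwise product with the kernel and sum: 9·1 + 14·1 + 9·-2 + 3·-2 + 15·-2.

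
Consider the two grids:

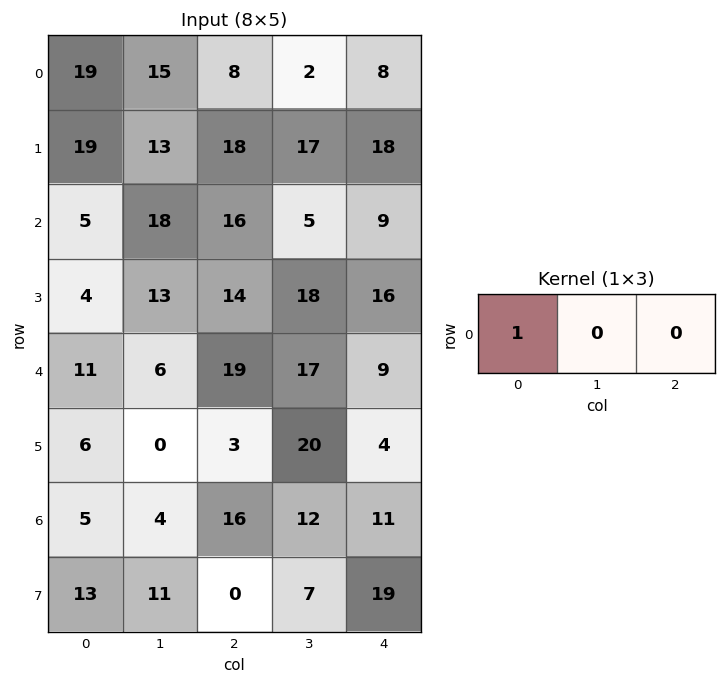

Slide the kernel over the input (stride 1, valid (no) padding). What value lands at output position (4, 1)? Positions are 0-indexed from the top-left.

6

The receptive field on the input at this output position is [6 19 17]. Elementwise product with the kernel and sum: 6·1.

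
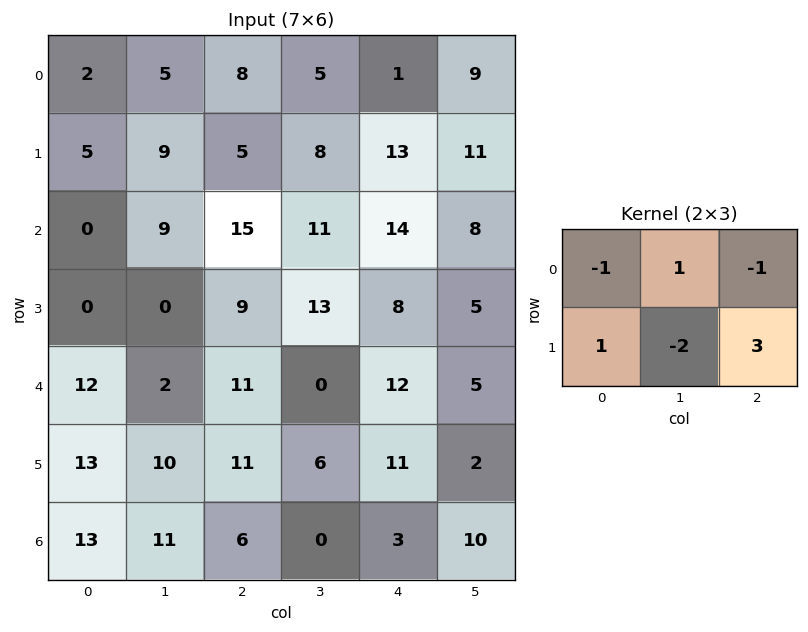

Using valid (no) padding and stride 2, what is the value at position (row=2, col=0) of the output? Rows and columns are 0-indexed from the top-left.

5

The receptive field on the input at this output position is [12 2 11 / 13 10 11]. Elementwise product with the kernel and sum: 12·-1 + 2·1 + 11·-1 + 13·1 + 10·-2 + 11·3.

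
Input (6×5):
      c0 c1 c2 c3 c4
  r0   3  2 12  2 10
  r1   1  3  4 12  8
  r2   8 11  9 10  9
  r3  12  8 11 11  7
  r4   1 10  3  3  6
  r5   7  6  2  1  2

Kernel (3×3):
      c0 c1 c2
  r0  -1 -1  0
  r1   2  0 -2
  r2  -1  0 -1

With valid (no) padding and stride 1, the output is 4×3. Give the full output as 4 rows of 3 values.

-28 -53 -40
-29 -24 -34
-21 -39 -20
-33 -12 -32

Output[0,0]: The receptive field on the input at this output position is [3 2 12 / 1 3 4 / 8 11 9]. Elementwise product with the kernel and sum: 3·-1 + 2·-1 + 1·2 + 4·-2 + 8·-1 + 9·-1.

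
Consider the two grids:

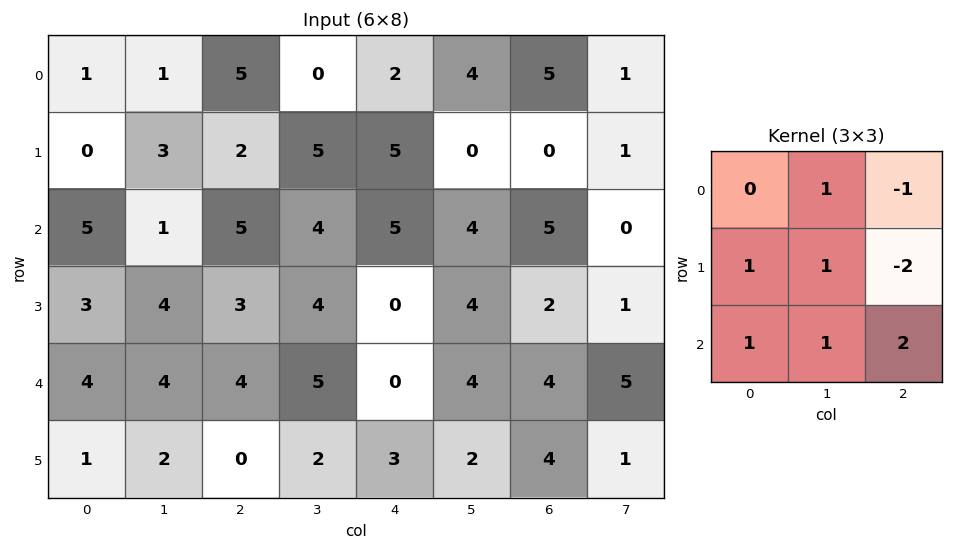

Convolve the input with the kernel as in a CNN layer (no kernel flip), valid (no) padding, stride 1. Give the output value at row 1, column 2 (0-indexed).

The receptive field on the input at this output position is [2 5 5 / 5 4 5 / 3 4 0]. Elementwise product with the kernel and sum: 5·1 + 5·-1 + 5·1 + 4·1 + 5·-2 + 3·1 + 4·1 + 0·2.

6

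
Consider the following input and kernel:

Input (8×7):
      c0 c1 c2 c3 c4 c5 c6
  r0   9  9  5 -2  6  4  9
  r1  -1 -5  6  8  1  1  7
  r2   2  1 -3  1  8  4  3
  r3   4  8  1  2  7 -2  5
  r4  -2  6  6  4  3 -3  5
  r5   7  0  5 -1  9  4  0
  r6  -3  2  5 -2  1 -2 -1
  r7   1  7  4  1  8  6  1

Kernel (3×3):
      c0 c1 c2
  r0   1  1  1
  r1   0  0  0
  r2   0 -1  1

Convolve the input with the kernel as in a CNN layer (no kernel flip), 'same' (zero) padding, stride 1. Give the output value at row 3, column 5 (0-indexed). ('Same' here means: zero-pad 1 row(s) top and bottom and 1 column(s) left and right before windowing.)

The receptive field on the zero-padded input at this output position is [8 4 3 / 7 -2 5 / 3 -3 5]. Elementwise product with the kernel and sum: 8·1 + 4·1 + 3·1 + -3·-1 + 5·1.

23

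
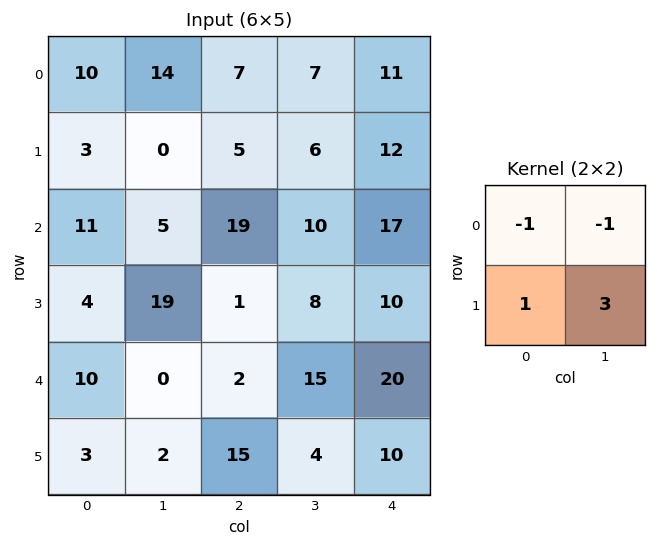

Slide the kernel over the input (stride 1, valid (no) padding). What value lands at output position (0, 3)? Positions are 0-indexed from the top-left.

24

The receptive field on the input at this output position is [7 11 / 6 12]. Elementwise product with the kernel and sum: 7·-1 + 11·-1 + 6·1 + 12·3.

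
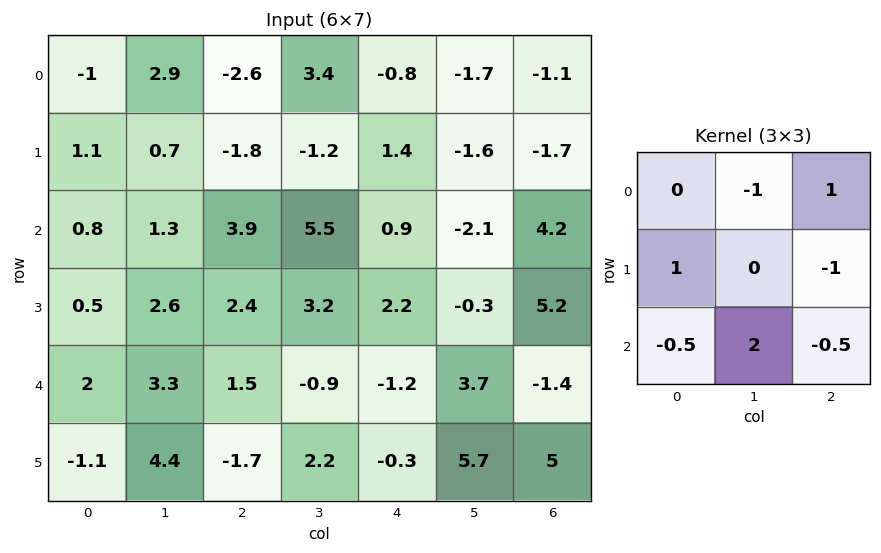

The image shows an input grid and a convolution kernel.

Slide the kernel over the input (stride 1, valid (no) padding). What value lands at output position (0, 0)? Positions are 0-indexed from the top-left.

The receptive field on the input at this output position is [-1 2.9 -2.6 / 1.1 0.7 -1.8 / 0.8 1.3 3.9]. Elementwise product with the kernel and sum: 2.9·-1 + -2.6·1 + 1.1·1 + -1.8·-1 + 0.8·-0.5 + 1.3·2 + 3.9·-0.5.

-2.35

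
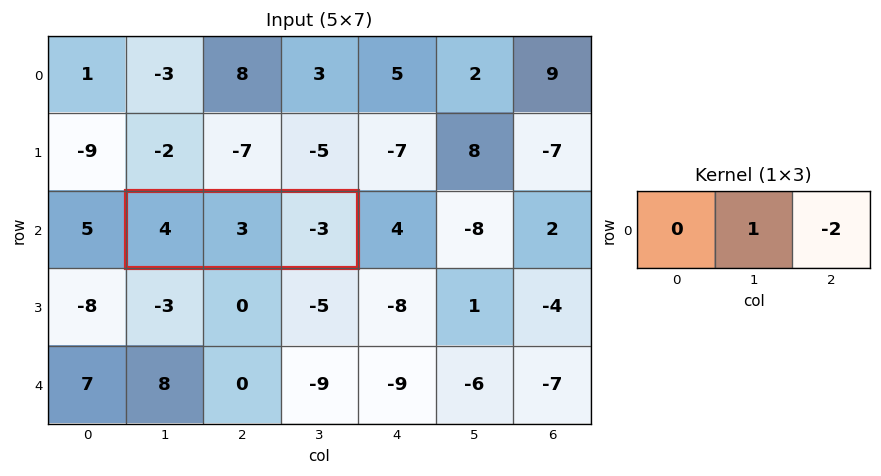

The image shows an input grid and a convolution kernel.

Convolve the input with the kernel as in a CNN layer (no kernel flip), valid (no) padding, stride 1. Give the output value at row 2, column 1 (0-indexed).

The receptive field on the input at this output position is [4 3 -3]. Elementwise product with the kernel and sum: 3·1 + -3·-2.

9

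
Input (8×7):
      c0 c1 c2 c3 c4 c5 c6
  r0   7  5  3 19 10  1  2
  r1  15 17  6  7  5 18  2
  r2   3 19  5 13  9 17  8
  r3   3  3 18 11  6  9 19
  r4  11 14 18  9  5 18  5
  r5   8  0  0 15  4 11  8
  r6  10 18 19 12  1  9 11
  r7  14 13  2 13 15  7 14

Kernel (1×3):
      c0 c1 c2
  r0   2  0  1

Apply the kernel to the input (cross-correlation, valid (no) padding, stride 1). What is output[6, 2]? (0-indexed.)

The receptive field on the input at this output position is [19 12 1]. Elementwise product with the kernel and sum: 19·2 + 1·1.

39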